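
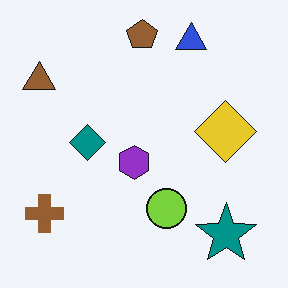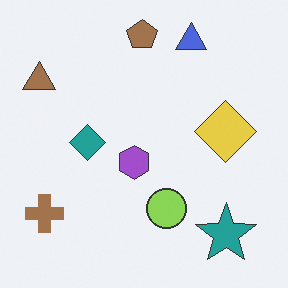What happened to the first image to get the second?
The transformation is: given slightly reduced contrast.

Tones are pushed toward mid-grey across the whole image — a global contrast change.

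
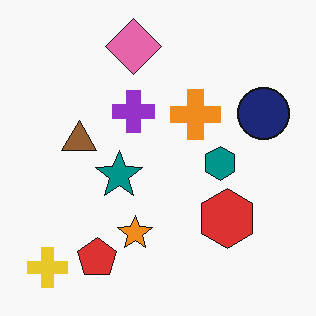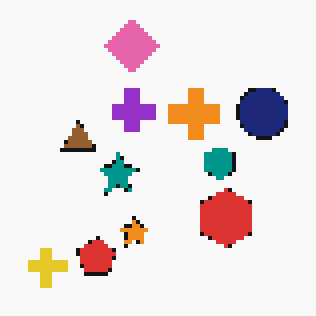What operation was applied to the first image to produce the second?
This is the original image lightly pixelated (a mild mosaic effect).

Shapes are reduced to large square blocks; fine edges and outlines are lost — a downscale-then-upscale (mosaic) effect.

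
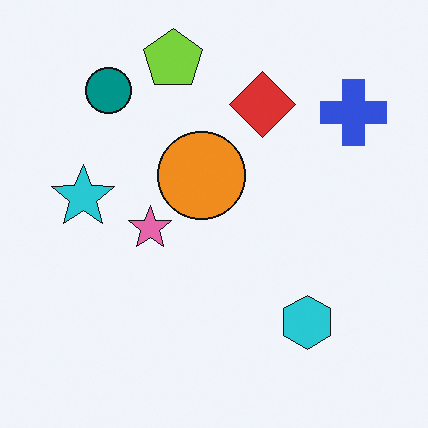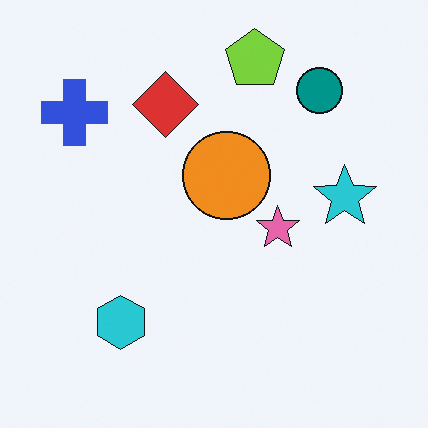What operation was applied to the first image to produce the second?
This is the original image flipped horizontally (left ↔ right).

The blue cross is in the top-right of the first image and the top-left of the second — shapes on opposite sides of the vertical midline have swapped in a mirror flip.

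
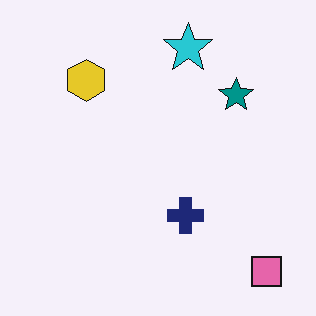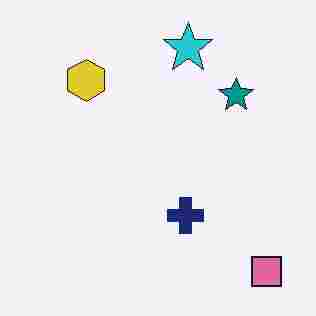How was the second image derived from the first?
The image was degraded with heavy JPEG compression.

Blocky 8×8 compression artifacts appear around shape edges and the flat background shows ringing — characteristic JPEG degradation.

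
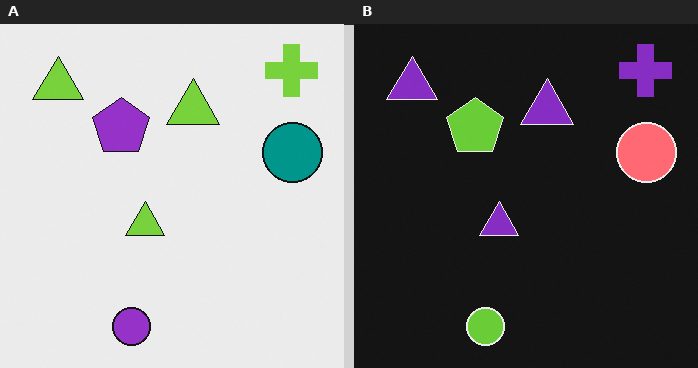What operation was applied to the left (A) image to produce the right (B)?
The right (B) image is the left (A) color-inverted (negative).

The light background has become dark and every shape's color is its complement — a photographic negative.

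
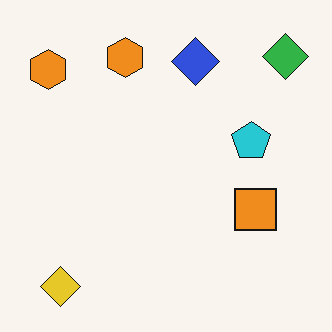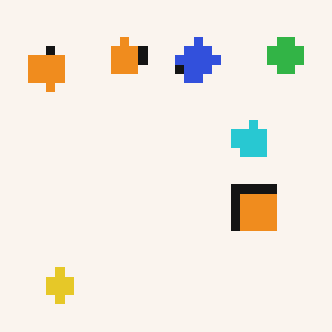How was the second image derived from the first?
The transformation is: coarsely pixelated.

Shapes are reduced to large square blocks; fine edges and outlines are lost — a downscale-then-upscale (mosaic) effect.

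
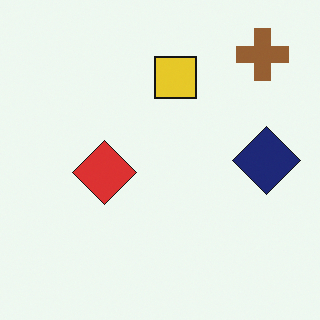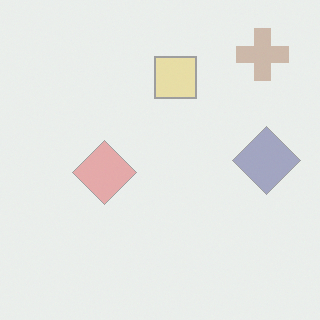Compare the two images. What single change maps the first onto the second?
Washed out (contrast reduced).

Tones are pushed toward mid-grey across the whole image — a global contrast change.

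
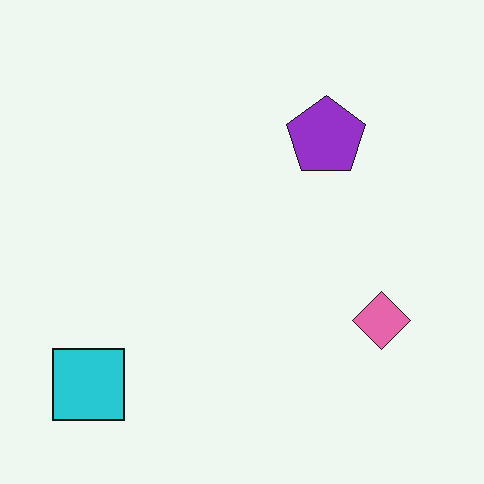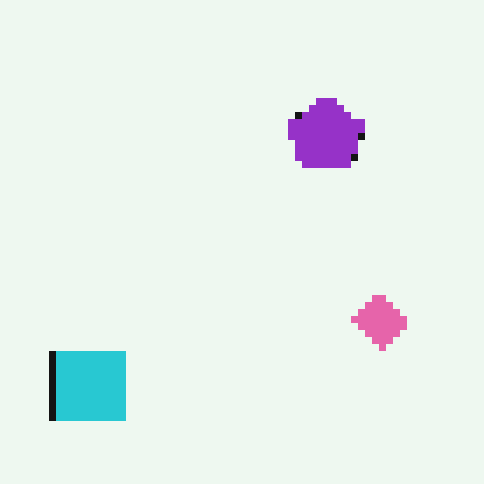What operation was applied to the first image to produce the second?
It was moderately pixelated.

Shapes are reduced to large square blocks; fine edges and outlines are lost — a downscale-then-upscale (mosaic) effect.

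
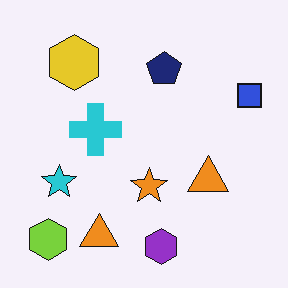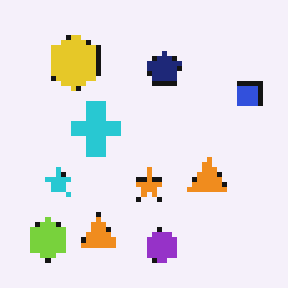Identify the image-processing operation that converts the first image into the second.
The transformation is: lightly pixelated (a mild mosaic effect).

Shapes are reduced to large square blocks; fine edges and outlines are lost — a downscale-then-upscale (mosaic) effect.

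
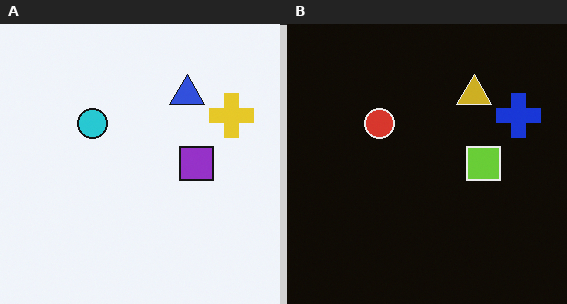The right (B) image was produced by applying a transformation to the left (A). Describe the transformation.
It was color-inverted (negative).

The light background has become dark and every shape's color is its complement — a photographic negative.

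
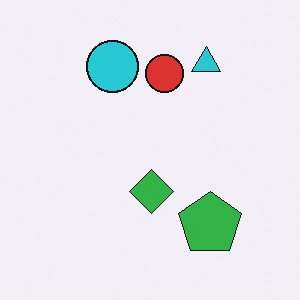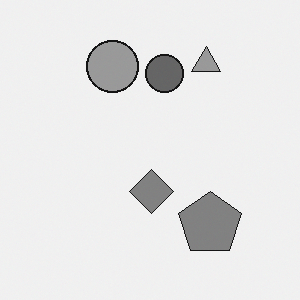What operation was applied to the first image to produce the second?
It was converted to grayscale.

All color is removed — every shape is now a shade of grey.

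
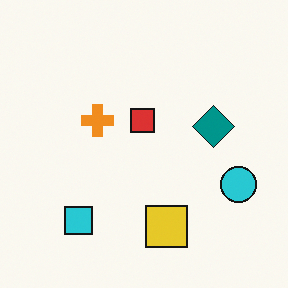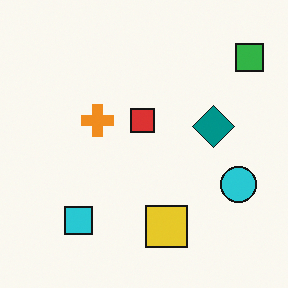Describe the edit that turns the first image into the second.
The transformation is: overlaid with an additional green square.

A green square appears in the second image that is absent from the first.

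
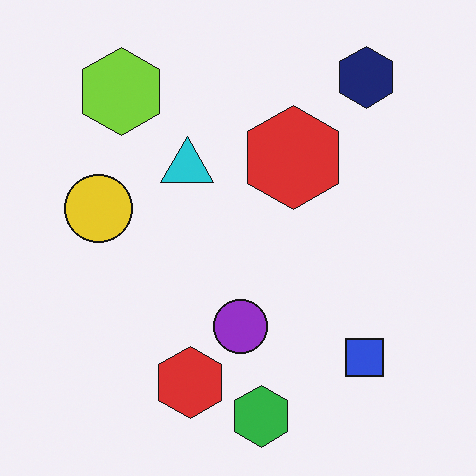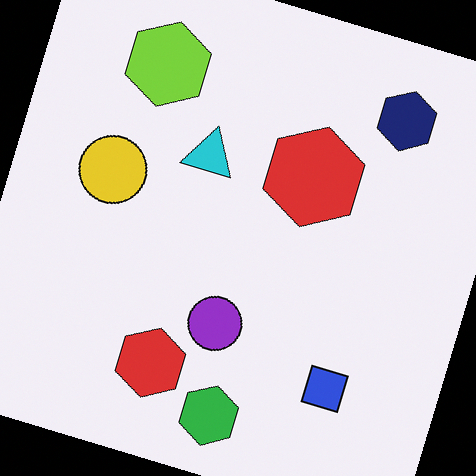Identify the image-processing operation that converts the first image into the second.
This is the original image rotated clockwise by a clearly visible amount.

Every shape is tilted by the same angle and the image corners show triangular fill wedges — a whole-image rotation by a non-right angle.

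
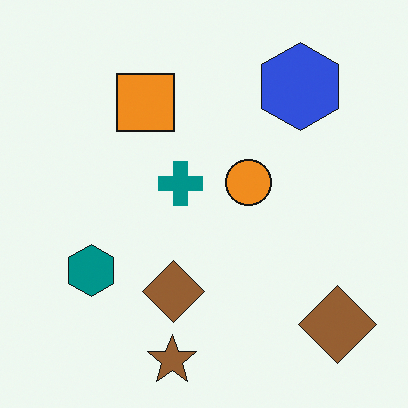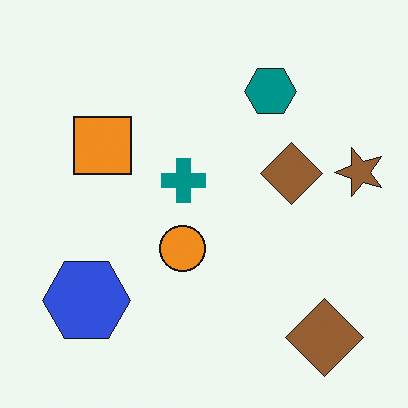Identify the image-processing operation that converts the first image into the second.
The second image is the first transposed (reflected across the top-left ↔ bottom-right diagonal).

Shapes have swapped their row and column positions — what was in the top-right is now in the bottom-left — a diagonal reflection.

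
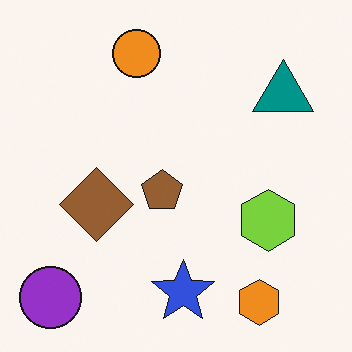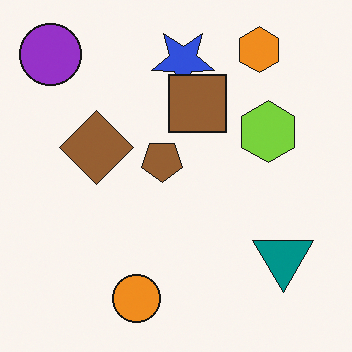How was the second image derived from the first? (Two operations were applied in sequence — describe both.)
Flipped vertically (top ↔ bottom), then overlaid with an additional brown square.

The orange hexagon is in the bottom-right of the first image and the top-right of the second — shapes on opposite sides of the horizontal midline have swapped in a mirror flip. A brown square appears in the second image that is absent from the first.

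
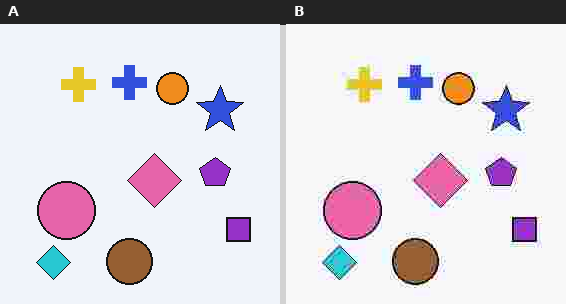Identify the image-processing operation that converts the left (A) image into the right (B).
The transformation is: heavily JPEG-compressed with obvious blocking artifacts.

Blocky 8×8 compression artifacts appear around shape edges and the flat background shows ringing — characteristic JPEG degradation.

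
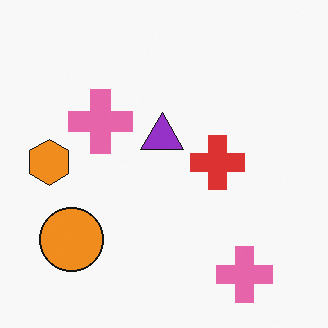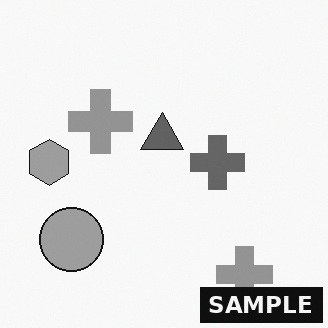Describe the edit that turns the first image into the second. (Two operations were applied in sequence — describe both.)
The transformation is: converted to grayscale, then watermarked with the text "SAMPLE" in the lower-right corner.

All color is removed — every shape is now a shade of grey. A dark label reading "SAMPLE" appears in the lower-right corner.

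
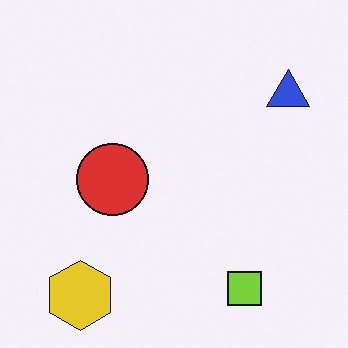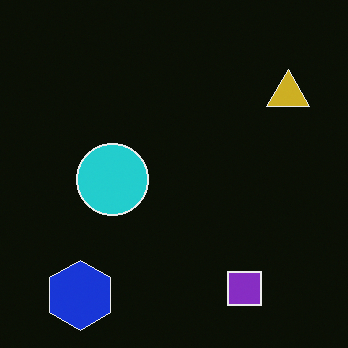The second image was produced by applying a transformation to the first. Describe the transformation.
The image was color-inverted (negative).

The light background has become dark and every shape's color is its complement — a photographic negative.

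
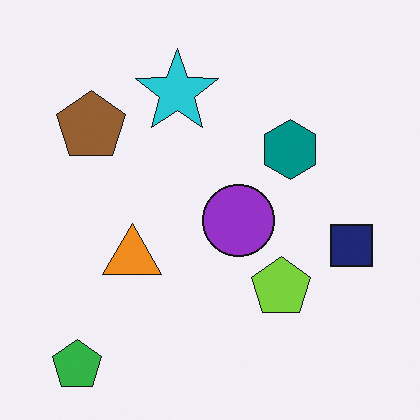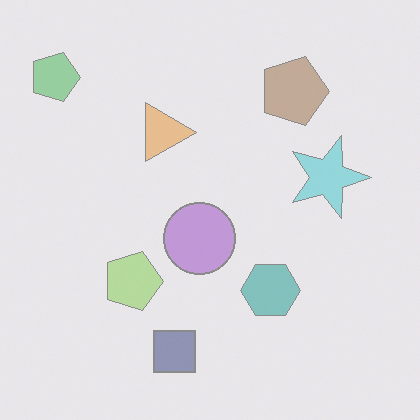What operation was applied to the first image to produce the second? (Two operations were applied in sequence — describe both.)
The second image is the first rotated 90° clockwise, then given much lower contrast.

The green pentagon sits in the bottom-left of the first image and the top-left of the second — consistent with a whole-image 90° clockwise rotation. Tones are pushed toward mid-grey across the whole image — a global contrast change.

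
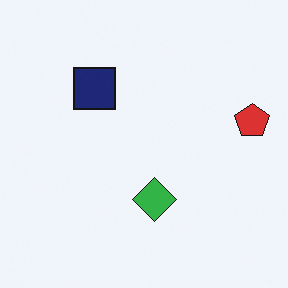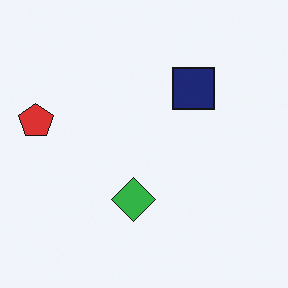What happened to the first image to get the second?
The transformation is: flipped horizontally (left ↔ right).

The red pentagon is in the right of the first image and the left of the second — shapes on opposite sides of the vertical midline have swapped in a mirror flip.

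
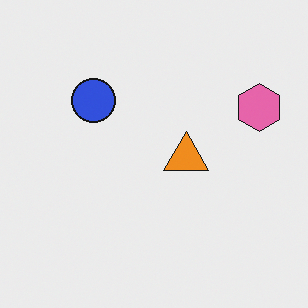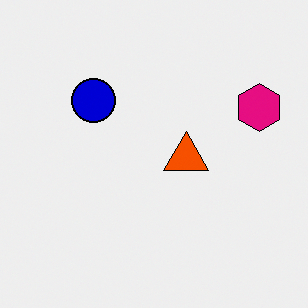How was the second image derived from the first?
The second image is the first given much higher contrast.

Tones are pushed away from mid-grey across the whole image — a global contrast change.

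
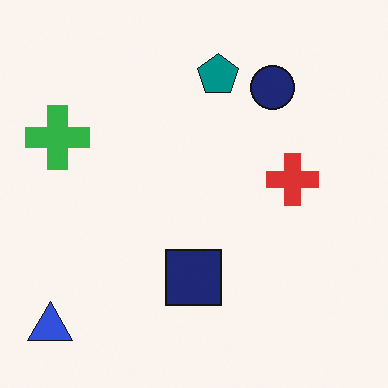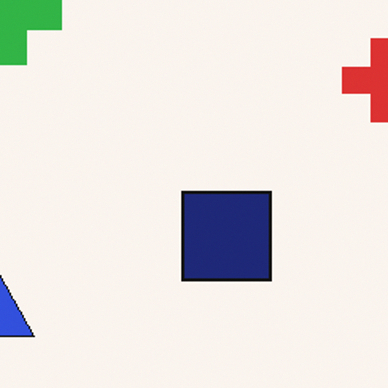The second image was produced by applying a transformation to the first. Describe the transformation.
The image was cropped slightly and scaled back up.

The visible shapes are larger and the field of view is narrower; shapes near the original edges may be partly or wholly outside the frame — a crop-and-rescale.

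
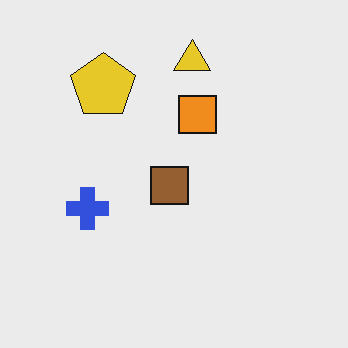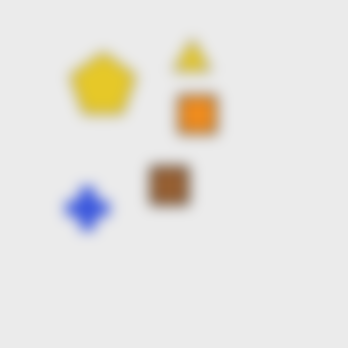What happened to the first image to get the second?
It was heavily blurred.

Shape edges and outlines are uniformly softened across the whole image.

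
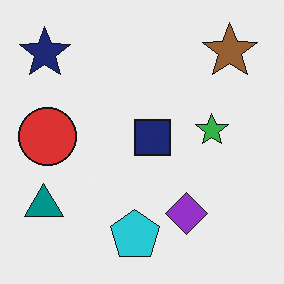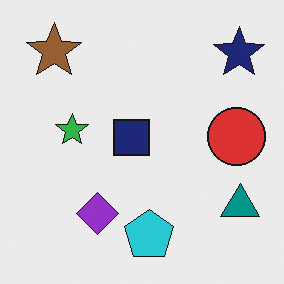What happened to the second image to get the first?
It was flipped horizontally (left ↔ right).

The teal triangle is in the bottom-right of the second image and the bottom-left of the first — shapes on opposite sides of the vertical midline have swapped in a mirror flip.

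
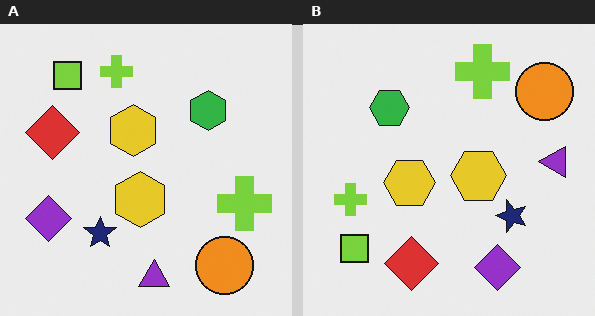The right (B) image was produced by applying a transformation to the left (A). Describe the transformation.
The transformation is: rotated 90° counter-clockwise.

The lime square sits in the top-left of the left (A) image and the bottom-left of the right (B) — consistent with a whole-image 90° counter-clockwise rotation.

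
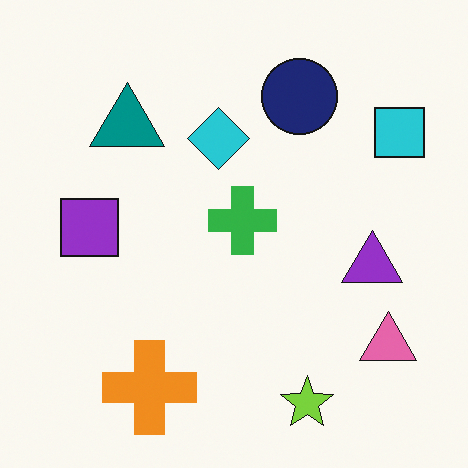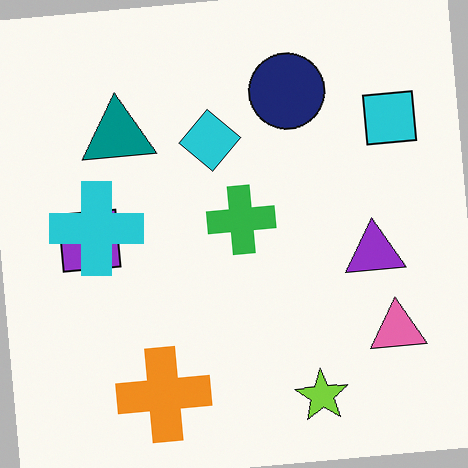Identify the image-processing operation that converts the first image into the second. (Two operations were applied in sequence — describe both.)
Rotated counter-clockwise by a few degrees, then overlaid with an additional cyan cross.

Every shape is tilted by the same angle and the image corners show triangular fill wedges — a whole-image rotation by a non-right angle. A cyan cross appears in the second image that is absent from the first.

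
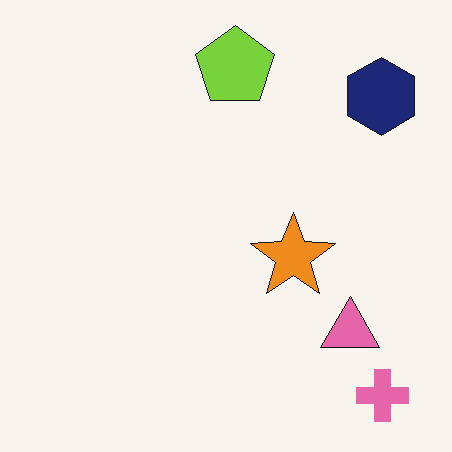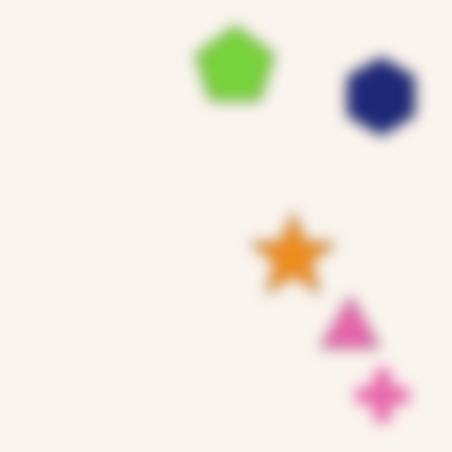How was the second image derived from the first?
The second image is the first strongly gaussian-blurred.

Shape edges and outlines are uniformly softened across the whole image.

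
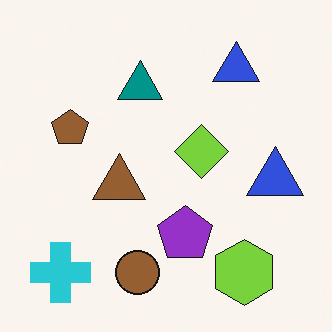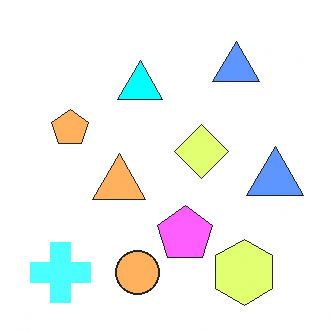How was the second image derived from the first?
The second image is the first brightened a lot.

Every pixel — background and shapes alike — is uniformly brightened.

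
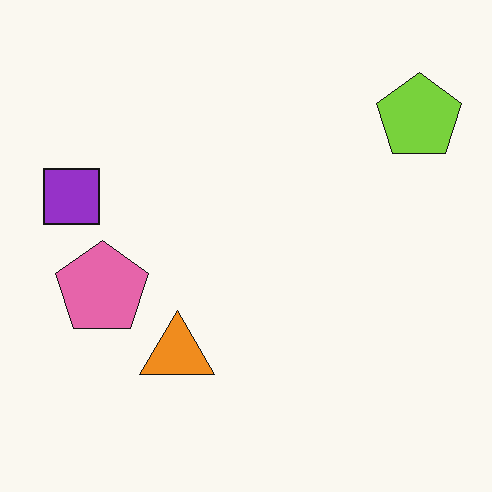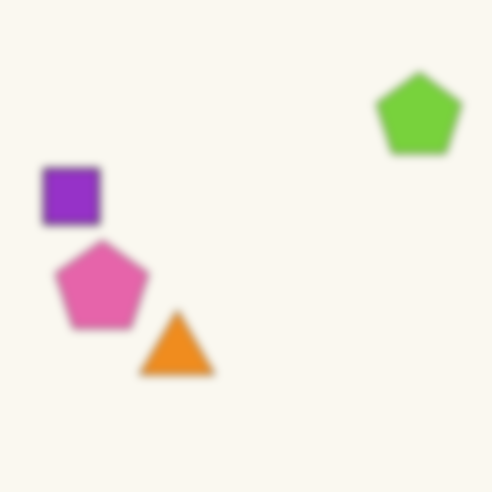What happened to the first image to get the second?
Moderately blurred.

Shape edges and outlines are uniformly softened across the whole image.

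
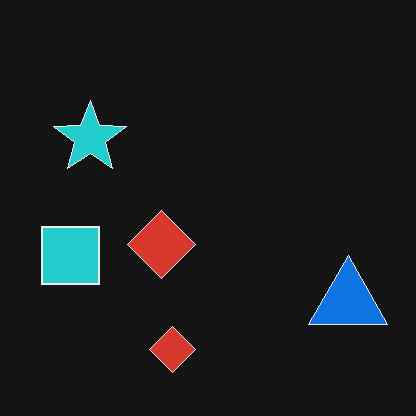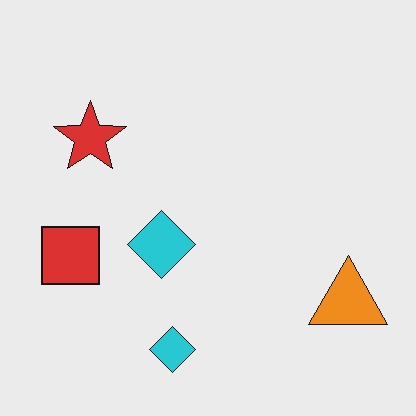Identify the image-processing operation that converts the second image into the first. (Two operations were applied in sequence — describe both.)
This is the original image color-inverted (negative), then given moderate JPEG compression.

The light background has become dark and every shape's color is its complement — a photographic negative. Blocky 8×8 compression artifacts appear around shape edges and the flat background shows ringing — characteristic JPEG degradation.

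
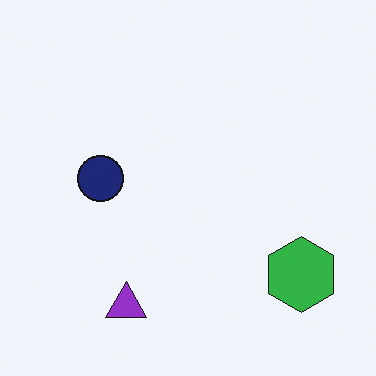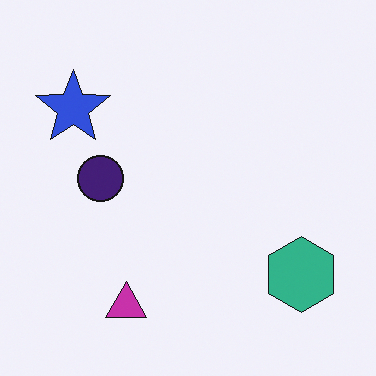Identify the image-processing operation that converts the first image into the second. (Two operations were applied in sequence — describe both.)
The transformation is: hue-shifted by a small amount, then overlaid with an additional blue star.

Every shape's color has rotated by the same amount around the hue wheel — a uniform hue shift. A blue star appears in the second image that is absent from the first.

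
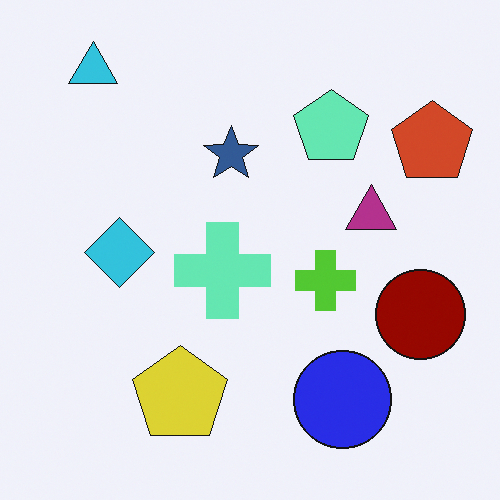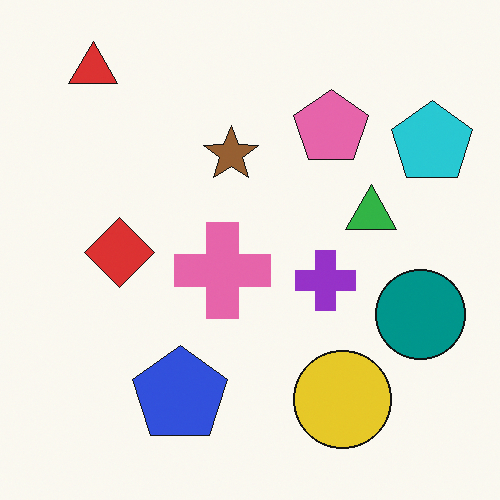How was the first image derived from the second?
The image was hue-shifted by a large amount.

Every shape's color has rotated by the same amount around the hue wheel — a uniform hue shift.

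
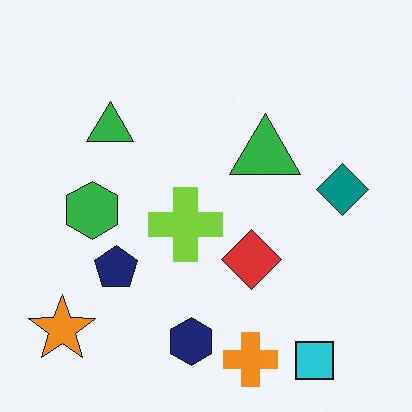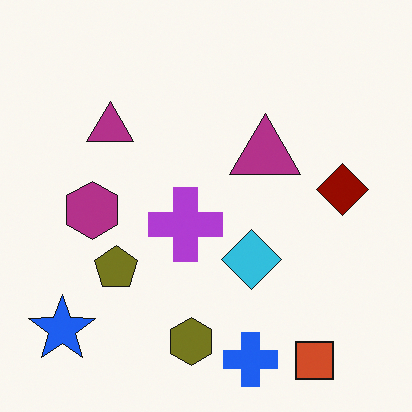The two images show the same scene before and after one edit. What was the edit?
The image was hue-shifted by a large amount.

Every shape's color has rotated by the same amount around the hue wheel — a uniform hue shift.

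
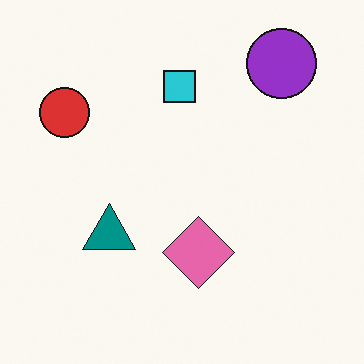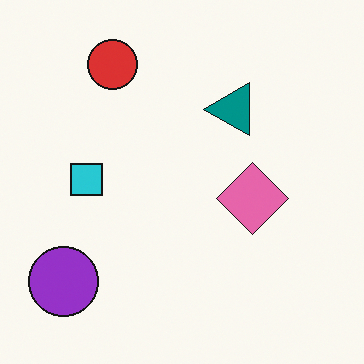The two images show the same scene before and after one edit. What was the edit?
The transformation is: transposed (reflected across the top-left ↔ bottom-right diagonal).

Shapes have swapped their row and column positions — what was in the top-right is now in the bottom-left — a diagonal reflection.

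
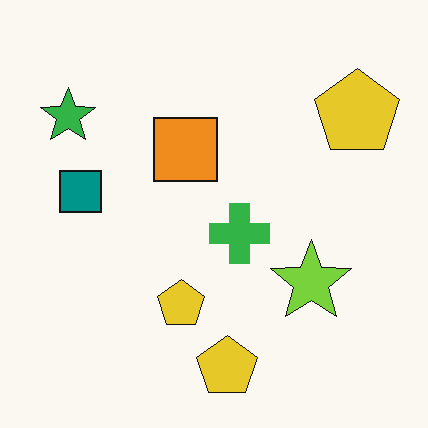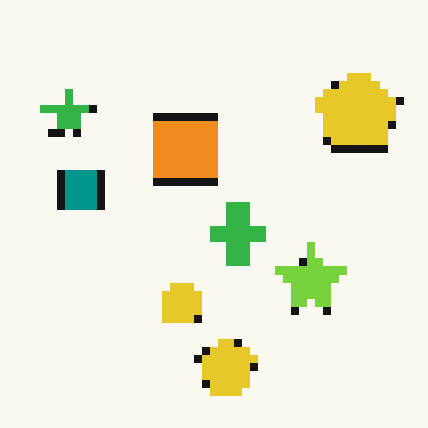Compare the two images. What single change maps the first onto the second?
The transformation is: moderately pixelated.

Shapes are reduced to large square blocks; fine edges and outlines are lost — a downscale-then-upscale (mosaic) effect.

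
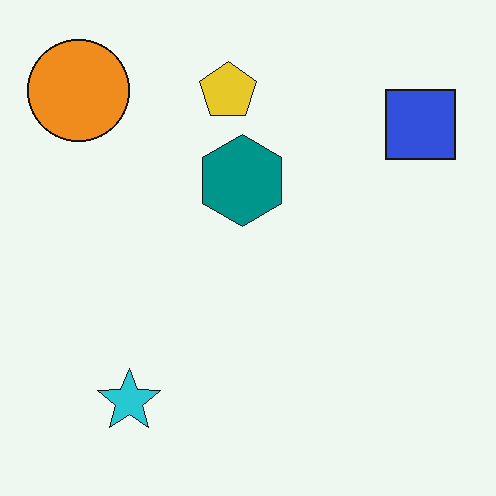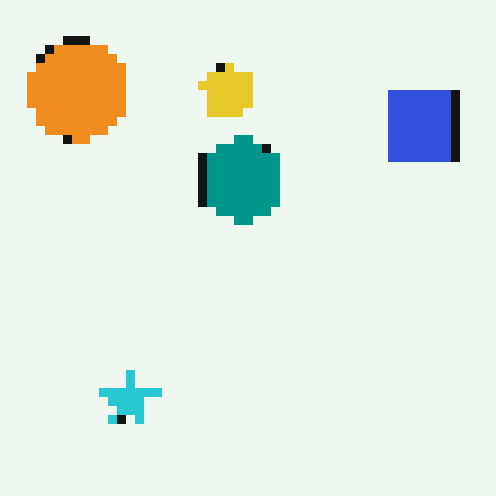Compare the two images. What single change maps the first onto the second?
The image was coarsely pixelated.

Shapes are reduced to large square blocks; fine edges and outlines are lost — a downscale-then-upscale (mosaic) effect.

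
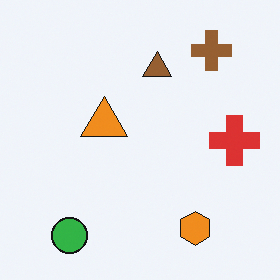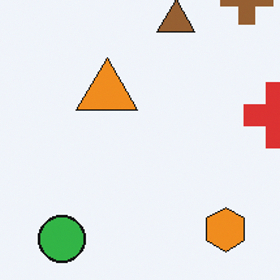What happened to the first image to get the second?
It was cropped to a modestly smaller region and rescaled.

The visible shapes are larger and the field of view is narrower; shapes near the original edges may be partly or wholly outside the frame — a crop-and-rescale.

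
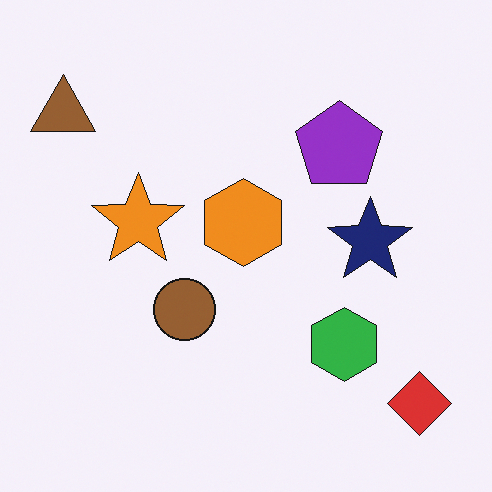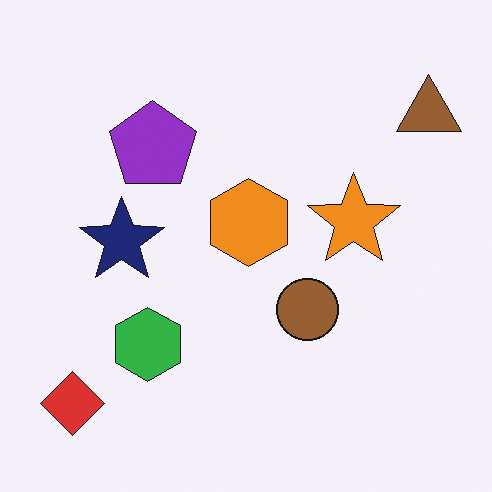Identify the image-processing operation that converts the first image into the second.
The transformation is: flipped horizontally (left ↔ right).

The brown triangle is in the top-left of the first image and the top-right of the second — shapes on opposite sides of the vertical midline have swapped in a mirror flip.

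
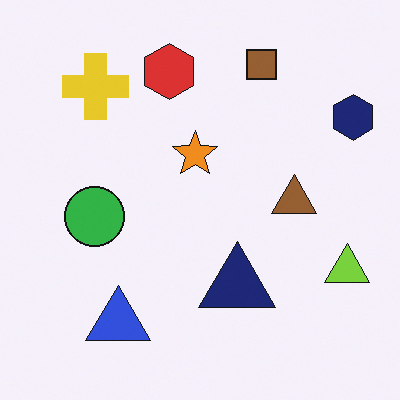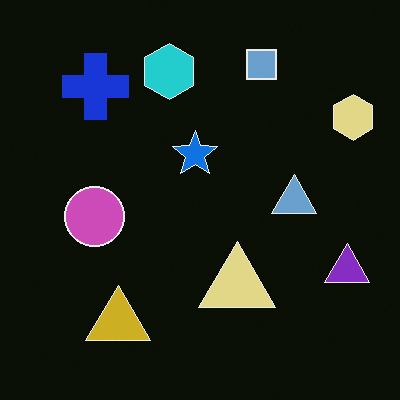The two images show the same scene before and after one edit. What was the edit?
The image was color-inverted (negative).

The light background has become dark and every shape's color is its complement — a photographic negative.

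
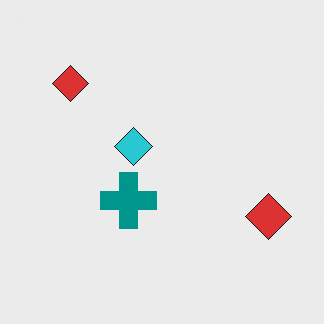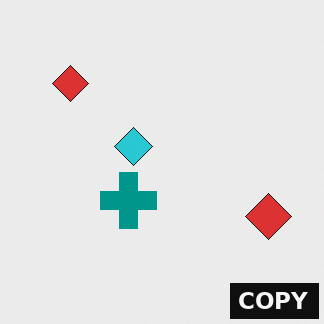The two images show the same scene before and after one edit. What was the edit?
The transformation is: watermarked with the text "COPY" in the lower-right corner.

A dark label reading "COPY" appears in the lower-right corner.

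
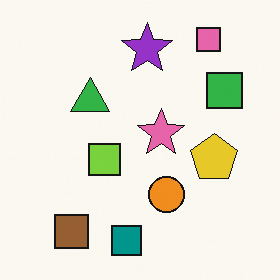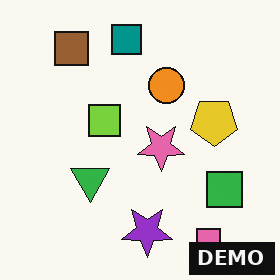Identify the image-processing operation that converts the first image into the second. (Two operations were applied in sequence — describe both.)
This is the original image flipped vertically (top ↔ bottom), then watermarked with the text "DEMO" in the lower-right corner.

The pink square is in the top-right of the first image and the bottom-right of the second — shapes on opposite sides of the horizontal midline have swapped in a mirror flip. A dark label reading "DEMO" appears in the lower-right corner.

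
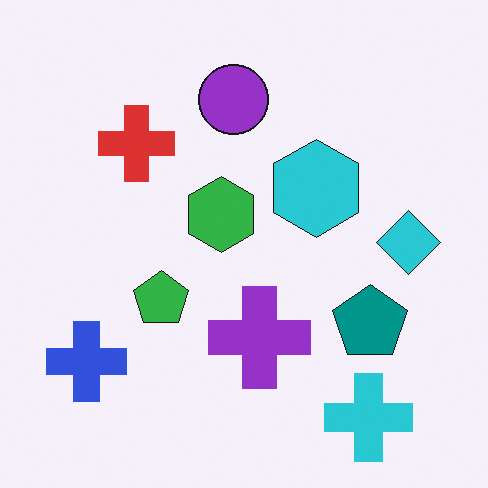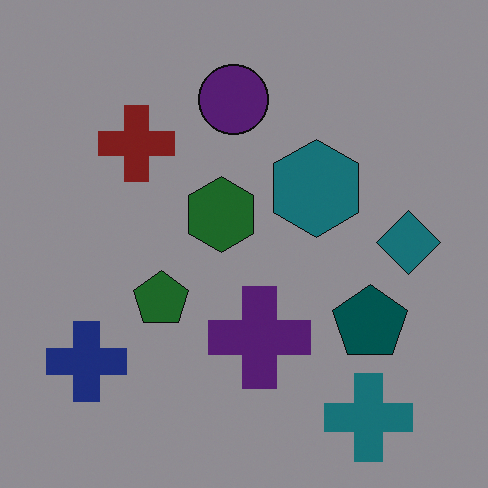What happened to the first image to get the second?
The transformation is: darkened a lot.

Every pixel — background and shapes alike — is uniformly darkened.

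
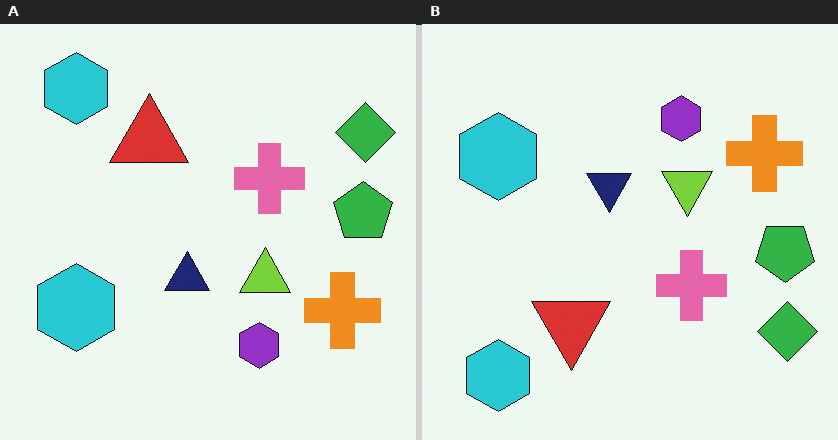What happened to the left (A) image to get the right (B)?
The image was flipped vertically (top ↔ bottom).

The purple hexagon is in the bottom of the left (A) image and the top of the right (B) — shapes on opposite sides of the horizontal midline have swapped in a mirror flip.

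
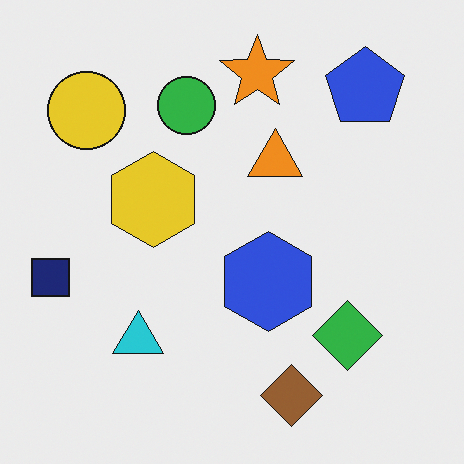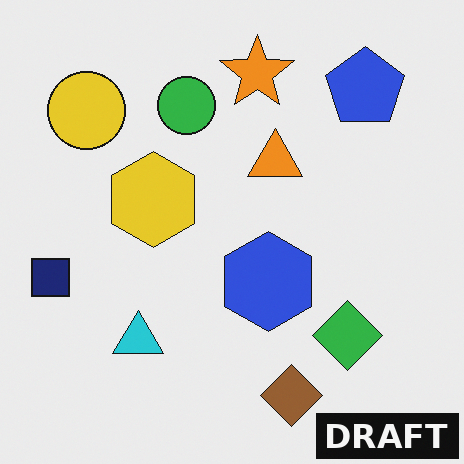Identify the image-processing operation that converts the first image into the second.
The transformation is: watermarked with the text "DRAFT" in the lower-right corner.

A dark label reading "DRAFT" appears in the lower-right corner.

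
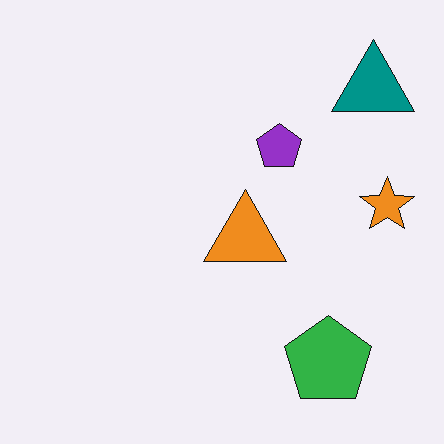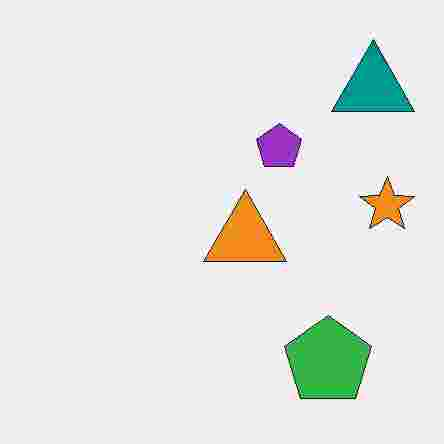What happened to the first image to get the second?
This is the original image degraded with heavy JPEG compression.

Blocky 8×8 compression artifacts appear around shape edges and the flat background shows ringing — characteristic JPEG degradation.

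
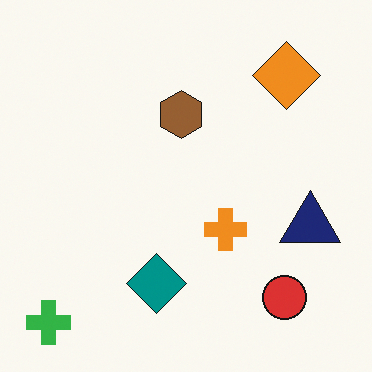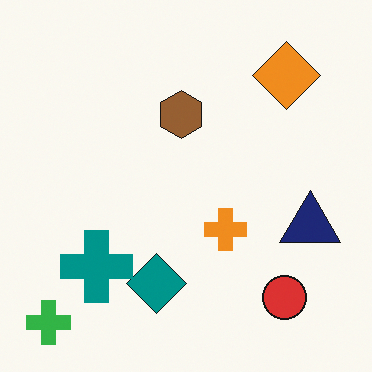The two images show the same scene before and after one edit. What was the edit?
It was overlaid with an additional teal cross.

A teal cross appears in the second image that is absent from the first.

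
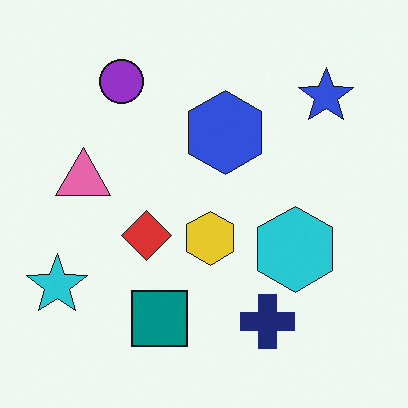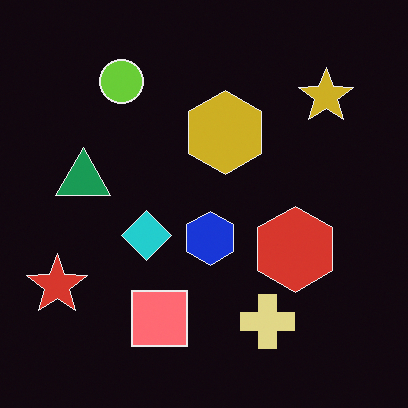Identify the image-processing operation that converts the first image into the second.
This is the original image color-inverted (negative).

The light background has become dark and every shape's color is its complement — a photographic negative.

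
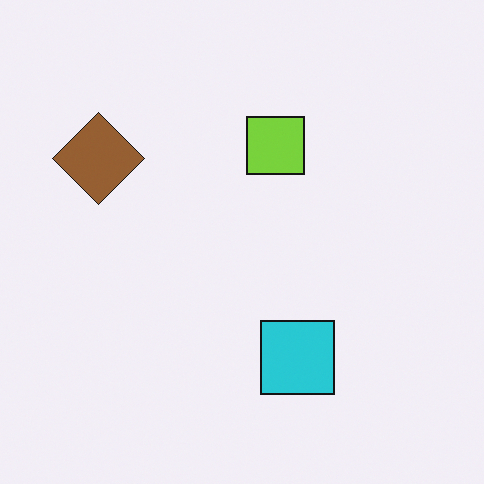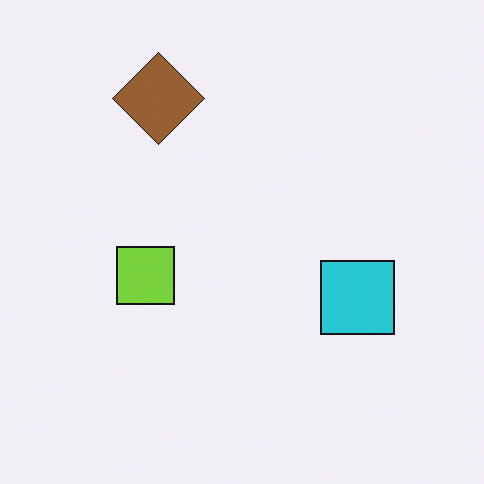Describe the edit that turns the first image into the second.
The transformation is: transposed (reflected across the top-left ↔ bottom-right diagonal).

Shapes have swapped their row and column positions — what was in the top-right is now in the bottom-left — a diagonal reflection.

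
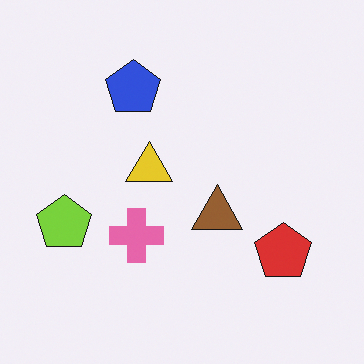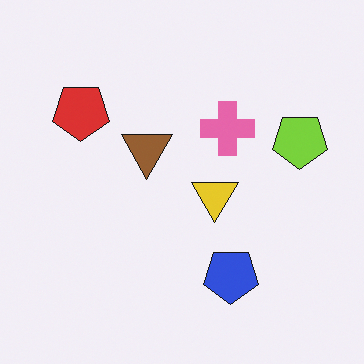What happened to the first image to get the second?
The transformation is: rotated 180°.

The lime pentagon sits in the left of the first image and the right of the second — consistent with a whole-image 180° rotation.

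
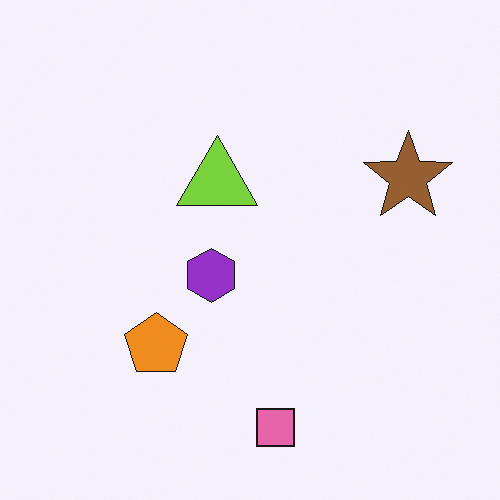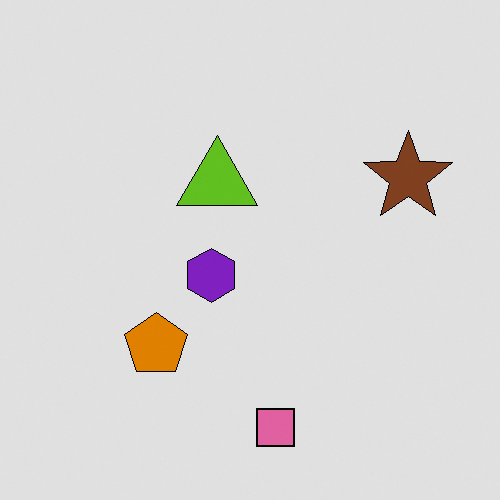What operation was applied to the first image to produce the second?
This is the original image posterized to a reduced palette.

Each flat color has snapped to a coarser quantized level — most visibly, the near-white background has dropped to a flat grey.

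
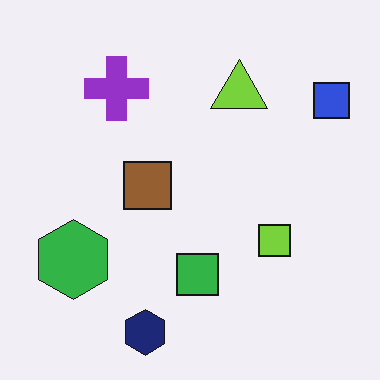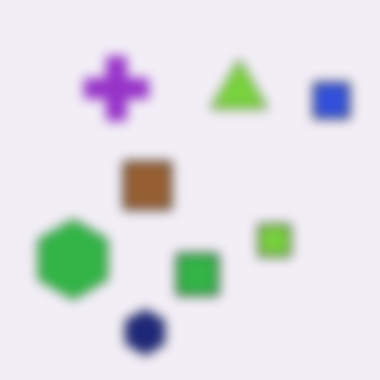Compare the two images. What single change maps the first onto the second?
It was strongly gaussian-blurred.

Shape edges and outlines are uniformly softened across the whole image.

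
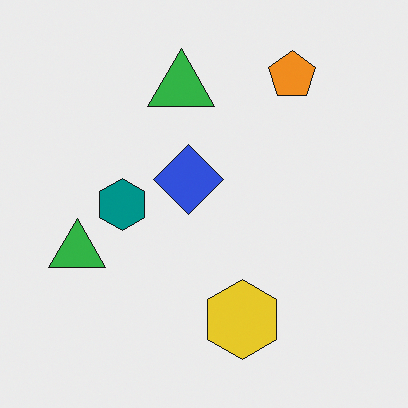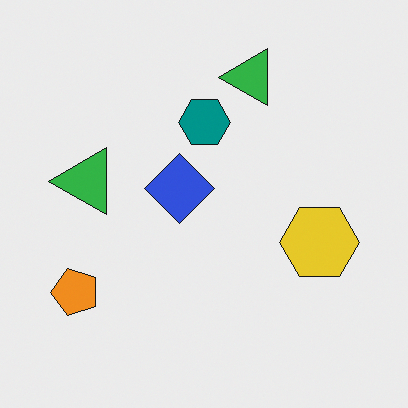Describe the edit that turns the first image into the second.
It was transposed (reflected across the top-left ↔ bottom-right diagonal).

Shapes have swapped their row and column positions — what was in the top-right is now in the bottom-left — a diagonal reflection.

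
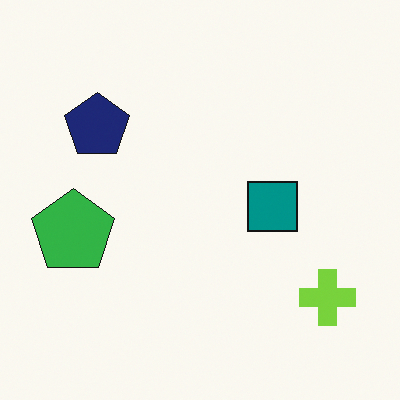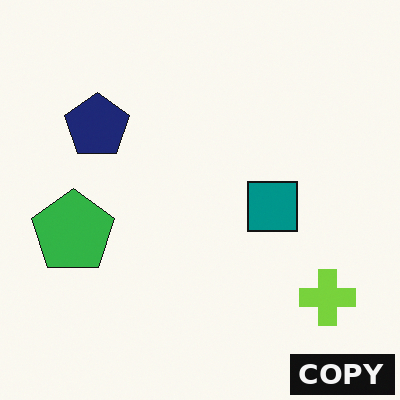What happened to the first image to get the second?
The second image is the first watermarked with the text "COPY" in the lower-right corner.

A dark label reading "COPY" appears in the lower-right corner.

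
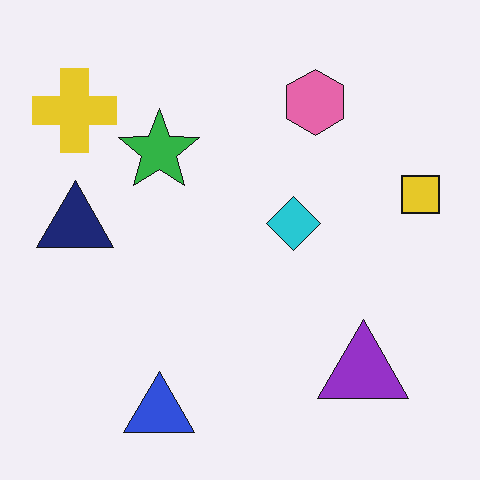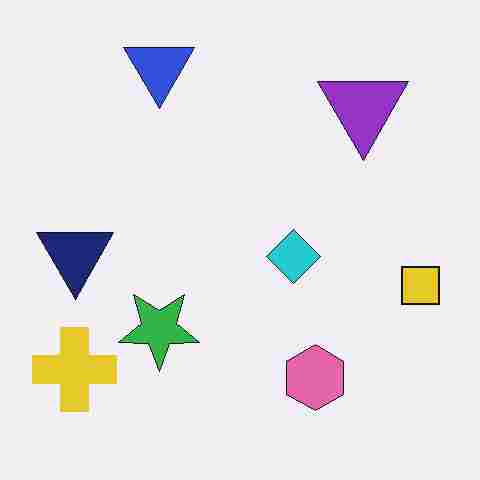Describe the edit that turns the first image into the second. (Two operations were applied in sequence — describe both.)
The transformation is: flipped vertically (top ↔ bottom), then heavily JPEG-compressed with obvious blocking artifacts.

The blue triangle is in the bottom-left of the first image and the top-left of the second — shapes on opposite sides of the horizontal midline have swapped in a mirror flip. Blocky 8×8 compression artifacts appear around shape edges and the flat background shows ringing — characteristic JPEG degradation.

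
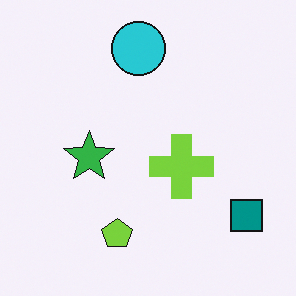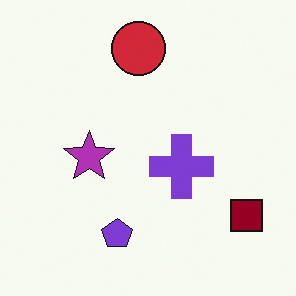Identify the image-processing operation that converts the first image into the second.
Hue-shifted through roughly half the color wheel.

Every shape's color has rotated by the same amount around the hue wheel — a uniform hue shift.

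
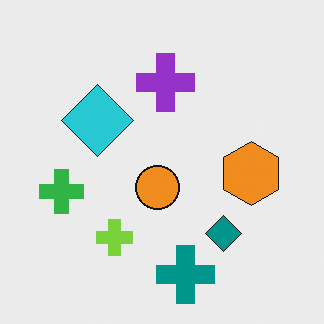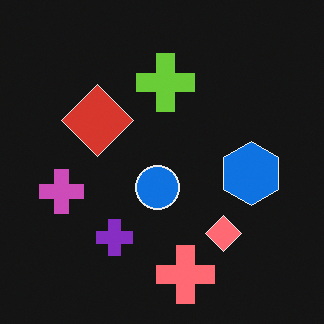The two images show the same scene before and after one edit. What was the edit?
The transformation is: color-inverted (negative).

The light background has become dark and every shape's color is its complement — a photographic negative.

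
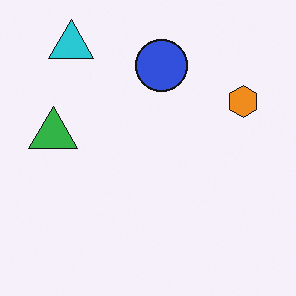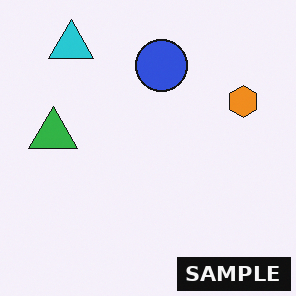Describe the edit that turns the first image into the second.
Watermarked with the text "SAMPLE" in the lower-right corner.

A dark label reading "SAMPLE" appears in the lower-right corner.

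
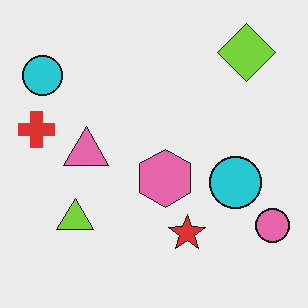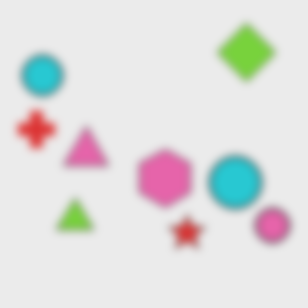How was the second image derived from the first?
It was moderately blurred.

Shape edges and outlines are uniformly softened across the whole image.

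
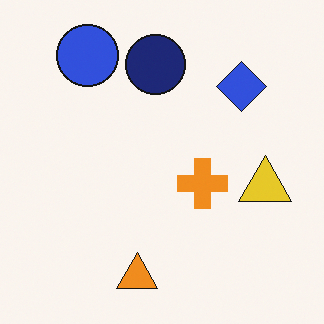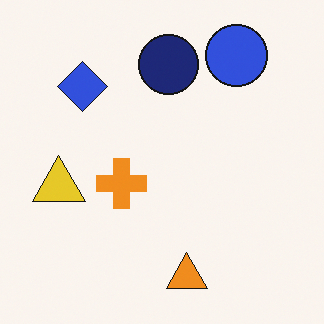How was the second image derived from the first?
The second image is the first flipped horizontally (left ↔ right).

The yellow triangle is in the right of the first image and the left of the second — shapes on opposite sides of the vertical midline have swapped in a mirror flip.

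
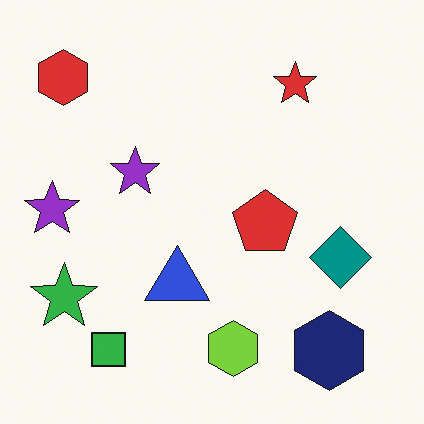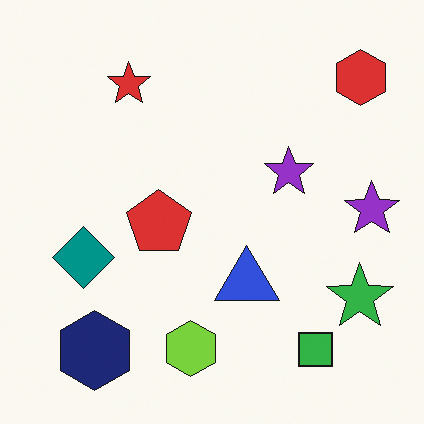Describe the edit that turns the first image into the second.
The transformation is: flipped horizontally (left ↔ right).

The red hexagon is in the top-left of the first image and the top-right of the second — shapes on opposite sides of the vertical midline have swapped in a mirror flip.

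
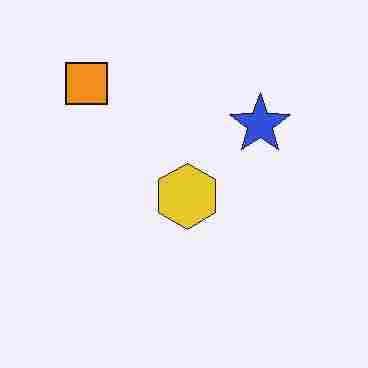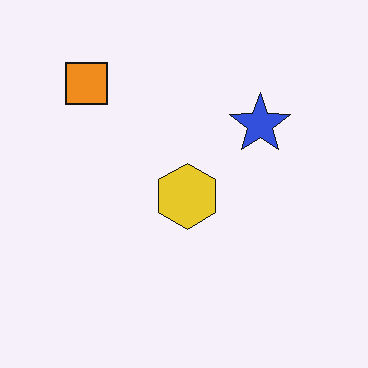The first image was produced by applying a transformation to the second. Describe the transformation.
The image was degraded with heavy JPEG compression.

Blocky 8×8 compression artifacts appear around shape edges and the flat background shows ringing — characteristic JPEG degradation.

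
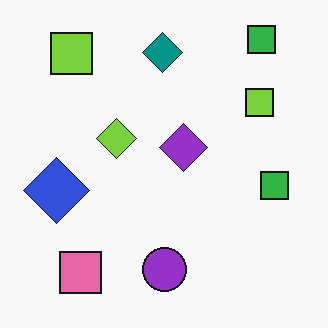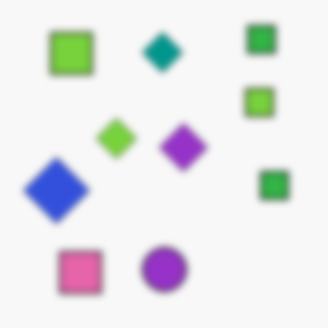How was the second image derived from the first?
The second image is the first noticeably gaussian-blurred.

Shape edges and outlines are uniformly softened across the whole image.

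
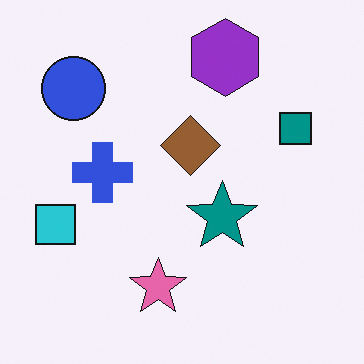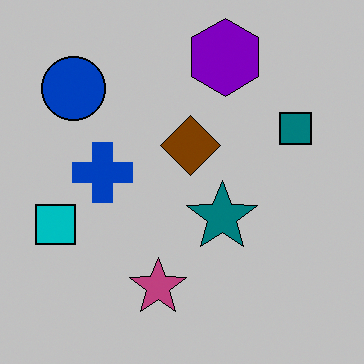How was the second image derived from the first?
It was heavily posterized to just a handful of flat colors.

Each flat color has snapped to a coarser quantized level — most visibly, the near-white background has dropped to a flat grey.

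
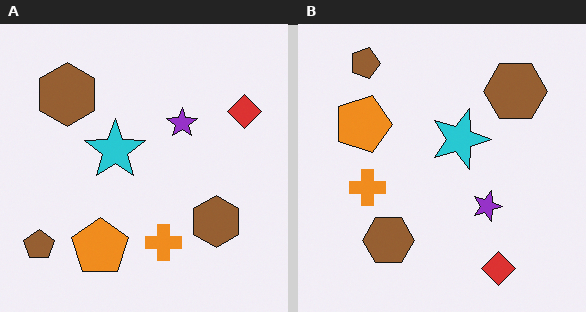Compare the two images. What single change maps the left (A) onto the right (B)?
The right (B) image is the left (A) rotated 90° clockwise.

The brown pentagon sits in the bottom-left of the left (A) image and the top-left of the right (B) — consistent with a whole-image 90° clockwise rotation.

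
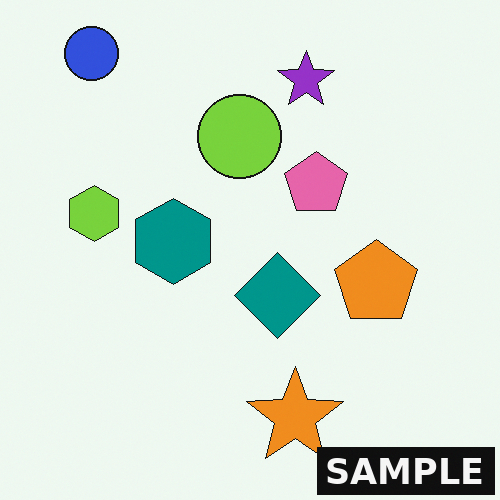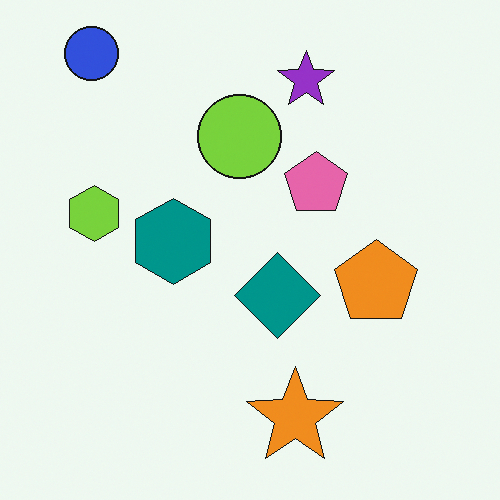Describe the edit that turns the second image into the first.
Watermarked with the text "SAMPLE" in the lower-right corner.

A dark label reading "SAMPLE" appears in the lower-right corner.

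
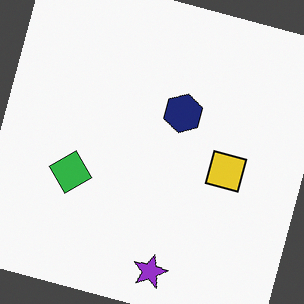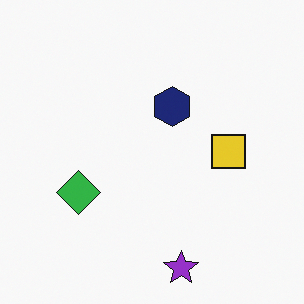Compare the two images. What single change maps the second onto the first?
It was rotated clockwise by a moderate amount.

Every shape is tilted by the same angle and the image corners show triangular fill wedges — a whole-image rotation by a non-right angle.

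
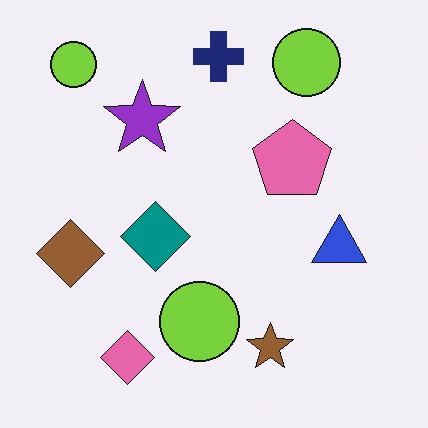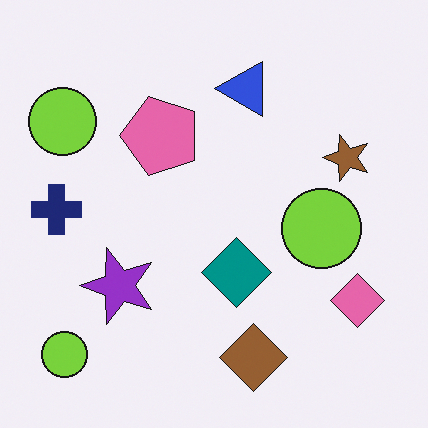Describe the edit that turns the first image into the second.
Rotated 90° counter-clockwise.

The pink diamond sits in the bottom-left of the first image and the bottom-right of the second — consistent with a whole-image 90° counter-clockwise rotation.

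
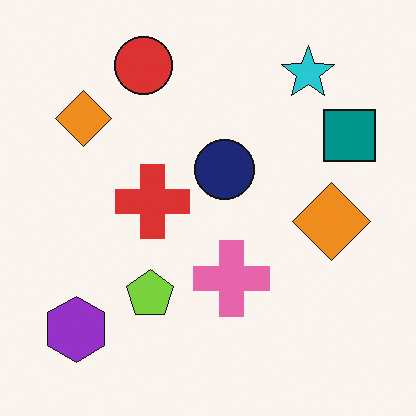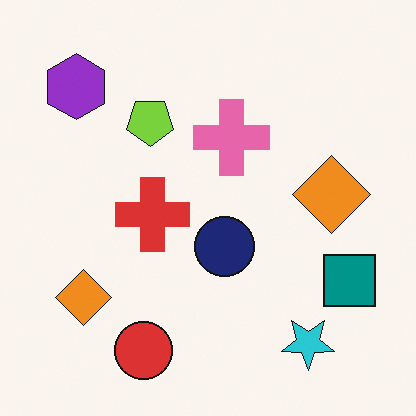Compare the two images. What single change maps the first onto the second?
The image was flipped vertically (top ↔ bottom).

The red circle is in the top of the first image and the bottom of the second — shapes on opposite sides of the horizontal midline have swapped in a mirror flip.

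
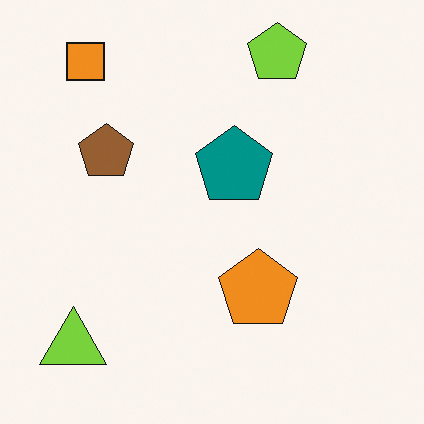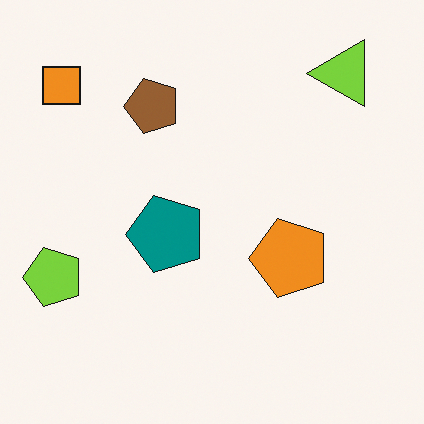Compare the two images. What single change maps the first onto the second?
The image was transposed (reflected across the top-left ↔ bottom-right diagonal).

Shapes have swapped their row and column positions — what was in the top-right is now in the bottom-left — a diagonal reflection.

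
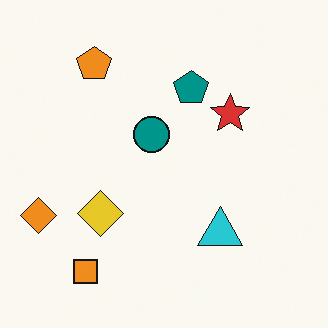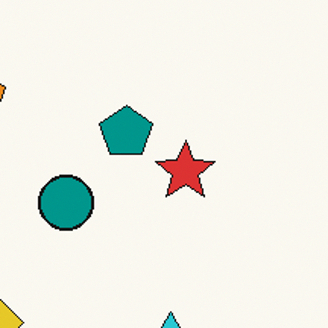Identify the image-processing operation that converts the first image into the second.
Cropped to a modestly smaller region and rescaled.

The visible shapes are larger and the field of view is narrower; shapes near the original edges may be partly or wholly outside the frame — a crop-and-rescale.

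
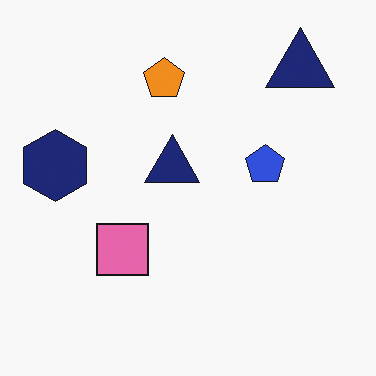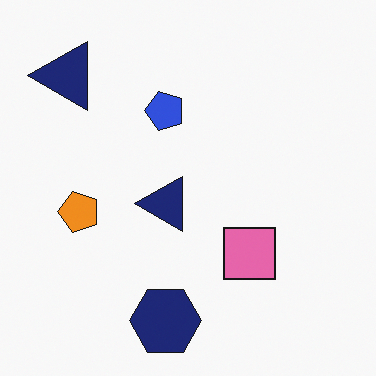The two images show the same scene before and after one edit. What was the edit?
Rotated 90° counter-clockwise.

The navy hexagon sits in the left of the first image and the bottom of the second — consistent with a whole-image 90° counter-clockwise rotation.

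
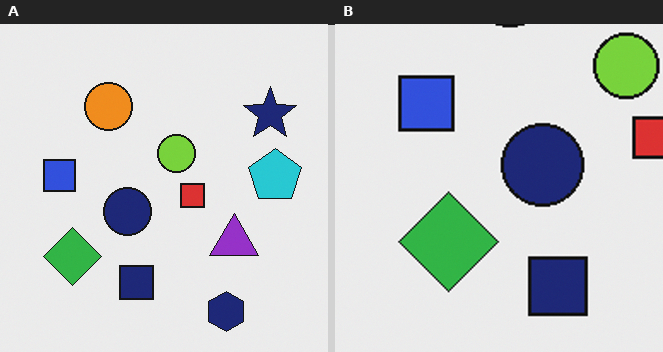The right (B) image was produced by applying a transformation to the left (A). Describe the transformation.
Cropped tightly and scaled back up.

The visible shapes are larger and the field of view is narrower; shapes near the original edges may be partly or wholly outside the frame — a crop-and-rescale.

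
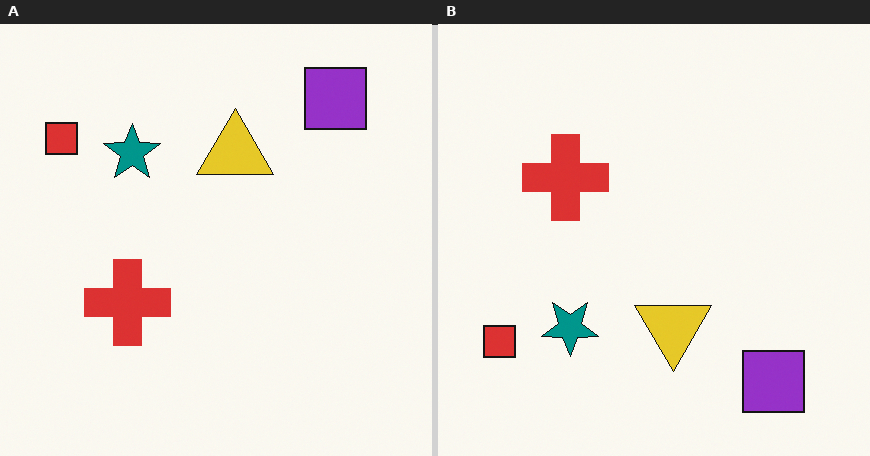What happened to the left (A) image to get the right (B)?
The transformation is: flipped vertically (top ↔ bottom).

The purple square is in the top-right of the left (A) image and the bottom-right of the right (B) — shapes on opposite sides of the horizontal midline have swapped in a mirror flip.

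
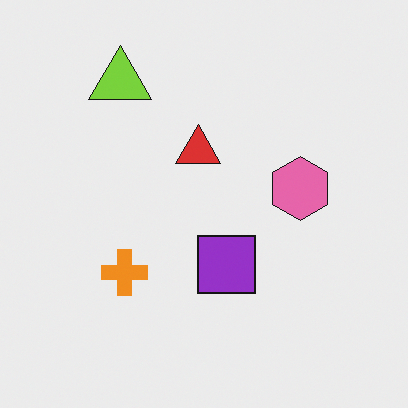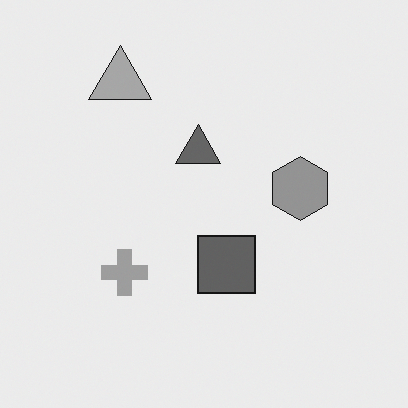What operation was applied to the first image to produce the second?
It was converted to grayscale.

All color is removed — every shape is now a shade of grey.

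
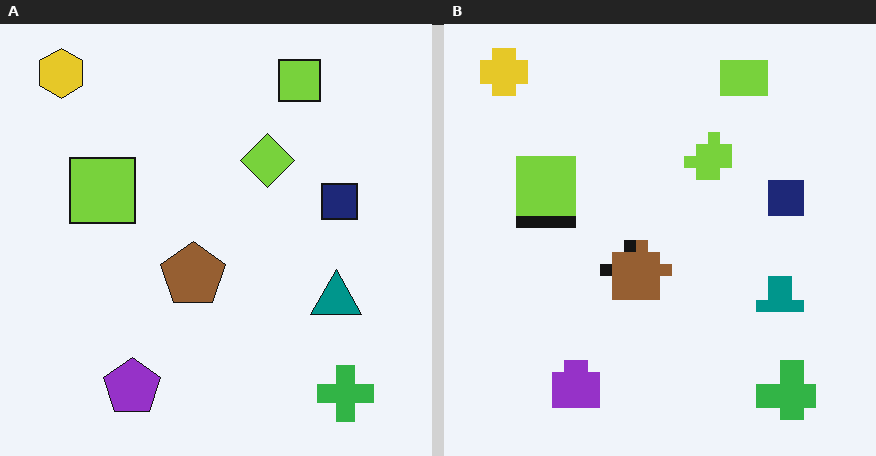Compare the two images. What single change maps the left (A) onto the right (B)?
The transformation is: heavily pixelated into large blocks.

Shapes are reduced to large square blocks; fine edges and outlines are lost — a downscale-then-upscale (mosaic) effect.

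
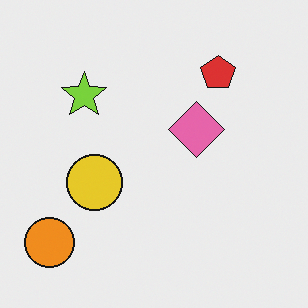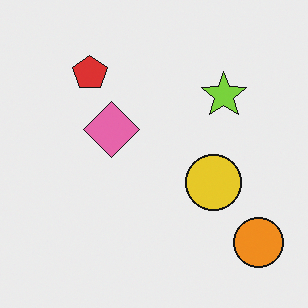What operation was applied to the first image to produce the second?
It was flipped horizontally (left ↔ right).

The orange circle is in the bottom-left of the first image and the bottom-right of the second — shapes on opposite sides of the vertical midline have swapped in a mirror flip.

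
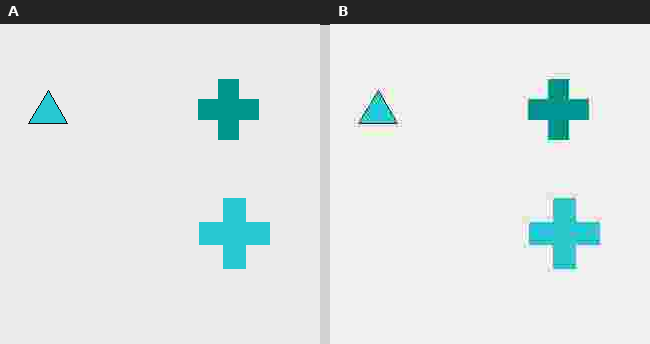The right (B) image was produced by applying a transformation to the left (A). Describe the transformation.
It was heavily JPEG-compressed with obvious blocking artifacts.

Blocky 8×8 compression artifacts appear around shape edges and the flat background shows ringing — characteristic JPEG degradation.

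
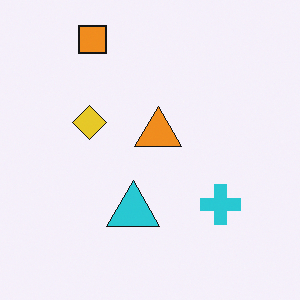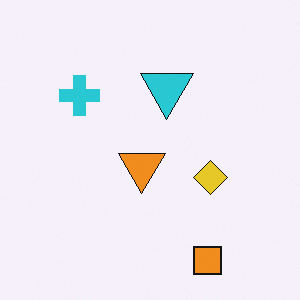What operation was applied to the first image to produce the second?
The image was rotated 180°.

The orange square sits in the top-left of the first image and the bottom-right of the second — consistent with a whole-image 180° rotation.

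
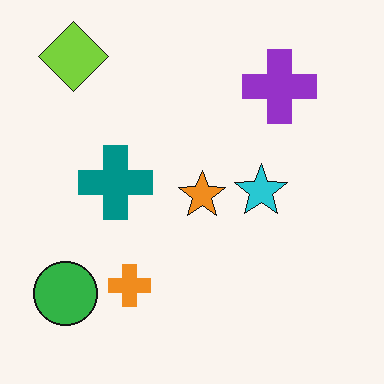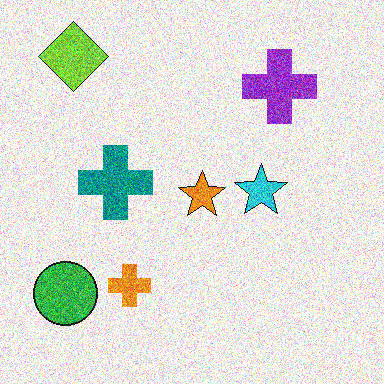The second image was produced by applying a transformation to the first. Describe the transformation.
This is the original image degraded with strong gaussian noise.

Random speckle covers the whole image, including the flat background.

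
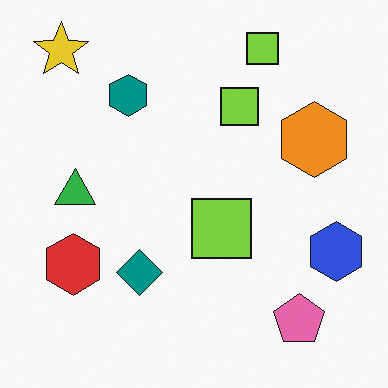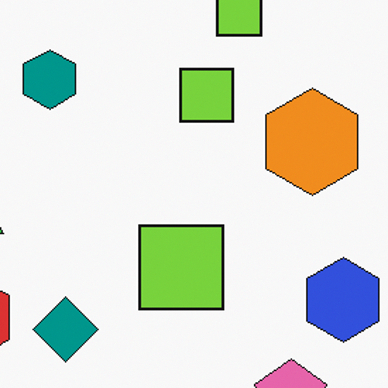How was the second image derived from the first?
It was cropped to a modestly smaller region and rescaled.

The visible shapes are larger and the field of view is narrower; shapes near the original edges may be partly or wholly outside the frame — a crop-and-rescale.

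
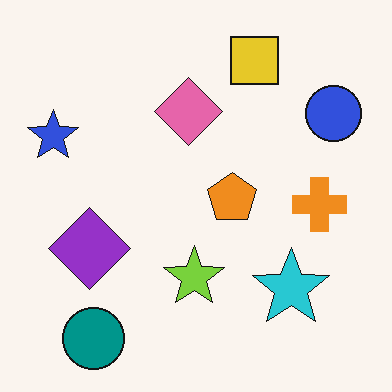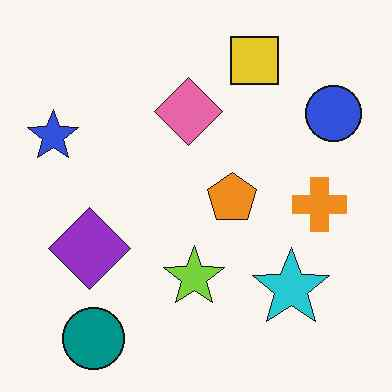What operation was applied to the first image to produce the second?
The second image is the first given moderate JPEG compression.

Blocky 8×8 compression artifacts appear around shape edges and the flat background shows ringing — characteristic JPEG degradation.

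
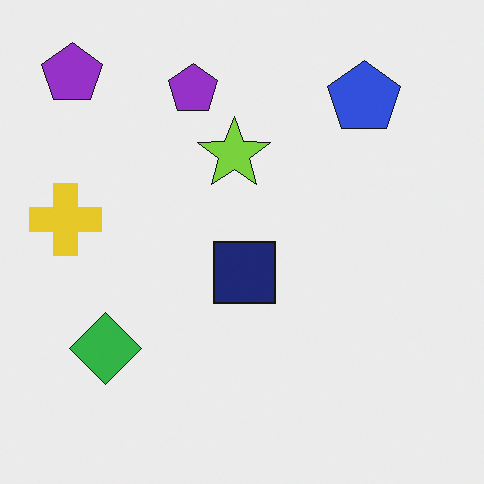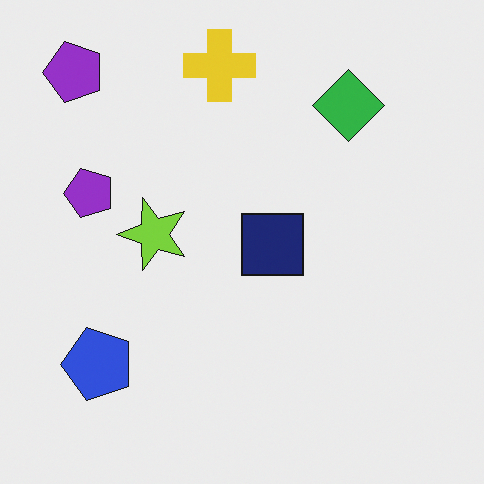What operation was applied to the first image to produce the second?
The second image is the first transposed (reflected across the top-left ↔ bottom-right diagonal).

Shapes have swapped their row and column positions — what was in the top-right is now in the bottom-left — a diagonal reflection.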